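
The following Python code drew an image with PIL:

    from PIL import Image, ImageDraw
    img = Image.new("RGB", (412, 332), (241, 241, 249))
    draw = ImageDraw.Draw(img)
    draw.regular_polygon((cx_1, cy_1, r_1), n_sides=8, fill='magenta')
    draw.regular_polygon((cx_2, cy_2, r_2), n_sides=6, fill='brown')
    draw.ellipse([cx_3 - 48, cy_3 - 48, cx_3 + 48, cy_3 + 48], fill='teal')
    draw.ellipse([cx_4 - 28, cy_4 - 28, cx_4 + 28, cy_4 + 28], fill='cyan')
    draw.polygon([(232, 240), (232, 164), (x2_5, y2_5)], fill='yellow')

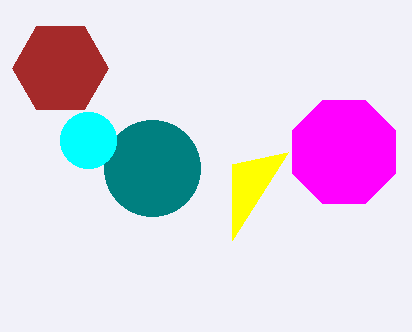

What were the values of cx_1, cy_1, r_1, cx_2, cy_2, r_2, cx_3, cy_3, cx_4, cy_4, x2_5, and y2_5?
cx_1 = 344, cy_1 = 152, r_1 = 56, cx_2 = 60, cy_2 = 68, r_2 = 48, cx_3 = 152, cy_3 = 168, cx_4 = 88, cy_4 = 140, x2_5 = 288, y2_5 = 152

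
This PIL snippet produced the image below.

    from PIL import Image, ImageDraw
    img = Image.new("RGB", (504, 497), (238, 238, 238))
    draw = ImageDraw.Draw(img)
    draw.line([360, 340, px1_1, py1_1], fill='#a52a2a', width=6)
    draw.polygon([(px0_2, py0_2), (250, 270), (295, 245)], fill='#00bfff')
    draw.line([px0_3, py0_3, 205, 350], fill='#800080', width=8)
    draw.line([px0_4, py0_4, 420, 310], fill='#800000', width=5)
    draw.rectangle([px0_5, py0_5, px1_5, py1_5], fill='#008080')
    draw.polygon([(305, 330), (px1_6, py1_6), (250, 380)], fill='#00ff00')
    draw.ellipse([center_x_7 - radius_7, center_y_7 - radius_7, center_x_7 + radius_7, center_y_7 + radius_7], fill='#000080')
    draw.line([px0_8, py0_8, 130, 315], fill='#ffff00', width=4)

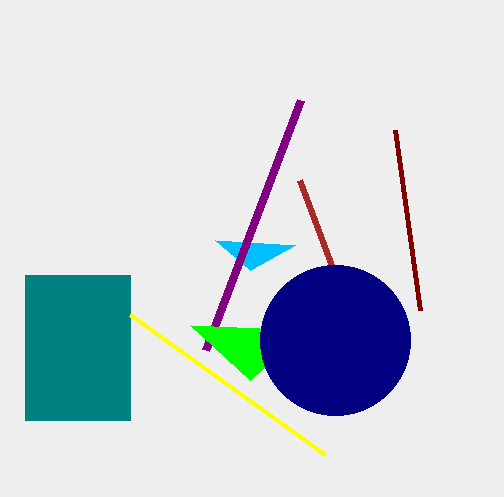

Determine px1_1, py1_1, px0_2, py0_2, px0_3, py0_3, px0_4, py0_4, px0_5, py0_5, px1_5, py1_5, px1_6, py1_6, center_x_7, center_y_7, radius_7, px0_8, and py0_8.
px1_1 = 300, py1_1 = 180, px0_2 = 215, py0_2 = 240, px0_3 = 300, py0_3 = 100, px0_4 = 395, py0_4 = 130, px0_5 = 25, py0_5 = 275, px1_5 = 130, py1_5 = 420, px1_6 = 190, py1_6 = 325, center_x_7 = 335, center_y_7 = 340, radius_7 = 75, px0_8 = 325, py0_8 = 455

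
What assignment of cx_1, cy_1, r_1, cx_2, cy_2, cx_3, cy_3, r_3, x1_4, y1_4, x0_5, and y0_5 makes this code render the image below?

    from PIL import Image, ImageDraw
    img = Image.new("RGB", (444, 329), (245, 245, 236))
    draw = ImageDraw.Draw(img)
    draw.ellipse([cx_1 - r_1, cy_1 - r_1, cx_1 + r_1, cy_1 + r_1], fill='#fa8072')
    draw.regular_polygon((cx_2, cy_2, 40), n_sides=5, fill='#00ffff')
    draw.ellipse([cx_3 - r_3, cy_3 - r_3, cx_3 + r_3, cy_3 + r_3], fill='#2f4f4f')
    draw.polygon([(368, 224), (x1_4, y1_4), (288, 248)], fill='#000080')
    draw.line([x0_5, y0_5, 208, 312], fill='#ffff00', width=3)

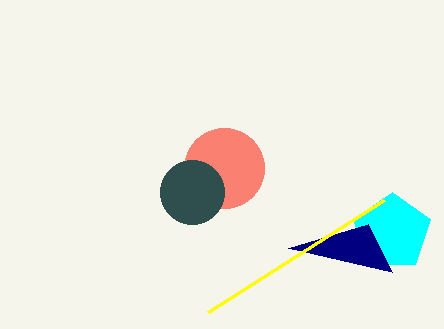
cx_1 = 224
cy_1 = 168
r_1 = 40
cx_2 = 392
cy_2 = 232
cx_3 = 192
cy_3 = 192
r_3 = 32
x1_4 = 392
y1_4 = 272
x0_5 = 384
y0_5 = 200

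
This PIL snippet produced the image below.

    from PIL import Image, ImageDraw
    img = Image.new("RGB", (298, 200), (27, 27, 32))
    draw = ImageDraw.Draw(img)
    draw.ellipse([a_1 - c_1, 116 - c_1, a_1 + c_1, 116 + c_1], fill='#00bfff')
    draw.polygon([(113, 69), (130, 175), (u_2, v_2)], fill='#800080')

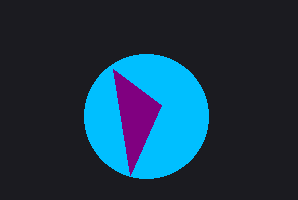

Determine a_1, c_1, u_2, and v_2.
a_1 = 146, c_1 = 62, u_2 = 161, v_2 = 105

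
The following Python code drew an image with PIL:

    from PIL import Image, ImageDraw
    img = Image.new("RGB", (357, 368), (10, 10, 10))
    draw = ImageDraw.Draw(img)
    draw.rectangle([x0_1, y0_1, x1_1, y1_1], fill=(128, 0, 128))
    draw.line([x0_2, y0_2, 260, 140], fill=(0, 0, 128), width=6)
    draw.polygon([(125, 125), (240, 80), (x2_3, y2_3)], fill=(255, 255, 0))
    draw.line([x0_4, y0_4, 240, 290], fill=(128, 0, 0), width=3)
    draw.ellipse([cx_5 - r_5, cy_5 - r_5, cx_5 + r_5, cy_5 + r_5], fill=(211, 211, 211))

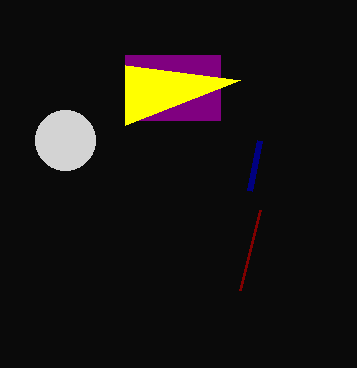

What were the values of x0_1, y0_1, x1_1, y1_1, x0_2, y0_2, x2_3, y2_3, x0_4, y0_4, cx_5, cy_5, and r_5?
x0_1 = 125, y0_1 = 55, x1_1 = 220, y1_1 = 120, x0_2 = 250, y0_2 = 190, x2_3 = 125, y2_3 = 65, x0_4 = 260, y0_4 = 210, cx_5 = 65, cy_5 = 140, r_5 = 30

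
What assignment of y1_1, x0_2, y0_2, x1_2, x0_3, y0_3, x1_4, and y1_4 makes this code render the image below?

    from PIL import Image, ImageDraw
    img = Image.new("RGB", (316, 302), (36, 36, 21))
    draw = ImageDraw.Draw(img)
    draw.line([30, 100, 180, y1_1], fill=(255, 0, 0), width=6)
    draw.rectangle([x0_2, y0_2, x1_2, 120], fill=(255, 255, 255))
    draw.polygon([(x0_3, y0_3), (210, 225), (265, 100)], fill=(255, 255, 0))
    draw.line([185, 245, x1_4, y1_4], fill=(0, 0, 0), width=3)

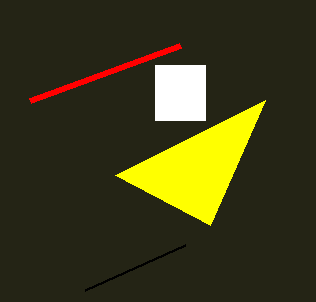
y1_1 = 45
x0_2 = 155
y0_2 = 65
x1_2 = 205
x0_3 = 115
y0_3 = 175
x1_4 = 85
y1_4 = 290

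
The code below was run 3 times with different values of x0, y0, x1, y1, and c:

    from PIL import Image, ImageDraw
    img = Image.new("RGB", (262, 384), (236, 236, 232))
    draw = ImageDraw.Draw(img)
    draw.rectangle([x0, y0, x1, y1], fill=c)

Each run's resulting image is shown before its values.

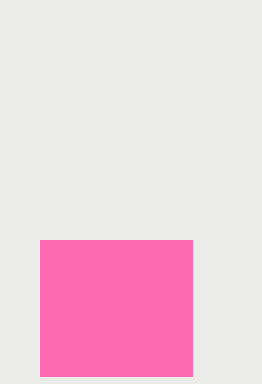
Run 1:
x0 = 40, y0 = 240, x1 = 192, y1 = 376, c = 'hotpink'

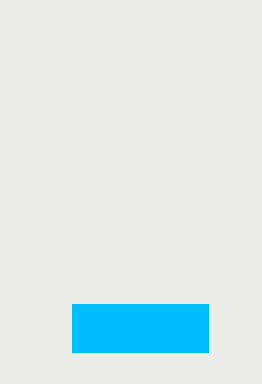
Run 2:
x0 = 72, y0 = 304, x1 = 208, y1 = 352, c = 'deepskyblue'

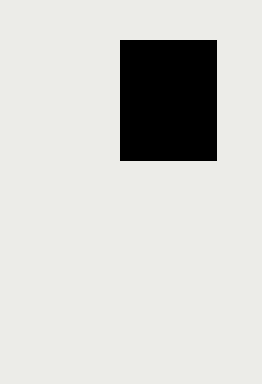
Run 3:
x0 = 120; y0 = 40; x1 = 216; y1 = 160; c = 'black'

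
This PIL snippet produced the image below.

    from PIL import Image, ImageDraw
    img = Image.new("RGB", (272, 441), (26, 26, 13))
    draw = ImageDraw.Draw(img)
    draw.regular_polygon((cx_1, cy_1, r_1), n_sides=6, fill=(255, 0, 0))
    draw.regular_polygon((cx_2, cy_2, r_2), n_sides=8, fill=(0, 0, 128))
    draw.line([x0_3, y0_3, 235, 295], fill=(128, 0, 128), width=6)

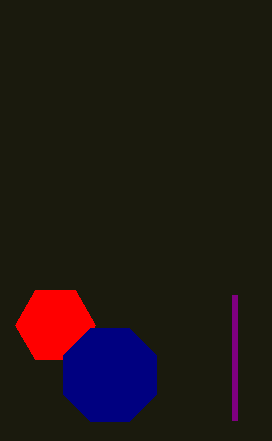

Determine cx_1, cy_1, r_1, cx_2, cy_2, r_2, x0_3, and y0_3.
cx_1 = 55, cy_1 = 325, r_1 = 40, cx_2 = 110, cy_2 = 375, r_2 = 50, x0_3 = 235, y0_3 = 420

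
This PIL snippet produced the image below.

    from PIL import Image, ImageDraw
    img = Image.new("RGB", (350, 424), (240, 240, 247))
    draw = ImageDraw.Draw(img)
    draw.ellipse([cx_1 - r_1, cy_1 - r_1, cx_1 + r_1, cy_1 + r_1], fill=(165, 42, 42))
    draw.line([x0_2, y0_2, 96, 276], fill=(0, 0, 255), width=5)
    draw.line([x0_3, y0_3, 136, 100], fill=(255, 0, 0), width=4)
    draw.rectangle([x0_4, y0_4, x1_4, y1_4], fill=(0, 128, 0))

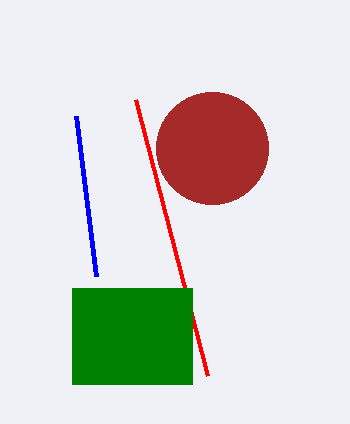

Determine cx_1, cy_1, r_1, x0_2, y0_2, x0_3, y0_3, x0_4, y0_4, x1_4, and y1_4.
cx_1 = 212; cy_1 = 148; r_1 = 56; x0_2 = 76; y0_2 = 116; x0_3 = 208; y0_3 = 376; x0_4 = 72; y0_4 = 288; x1_4 = 192; y1_4 = 384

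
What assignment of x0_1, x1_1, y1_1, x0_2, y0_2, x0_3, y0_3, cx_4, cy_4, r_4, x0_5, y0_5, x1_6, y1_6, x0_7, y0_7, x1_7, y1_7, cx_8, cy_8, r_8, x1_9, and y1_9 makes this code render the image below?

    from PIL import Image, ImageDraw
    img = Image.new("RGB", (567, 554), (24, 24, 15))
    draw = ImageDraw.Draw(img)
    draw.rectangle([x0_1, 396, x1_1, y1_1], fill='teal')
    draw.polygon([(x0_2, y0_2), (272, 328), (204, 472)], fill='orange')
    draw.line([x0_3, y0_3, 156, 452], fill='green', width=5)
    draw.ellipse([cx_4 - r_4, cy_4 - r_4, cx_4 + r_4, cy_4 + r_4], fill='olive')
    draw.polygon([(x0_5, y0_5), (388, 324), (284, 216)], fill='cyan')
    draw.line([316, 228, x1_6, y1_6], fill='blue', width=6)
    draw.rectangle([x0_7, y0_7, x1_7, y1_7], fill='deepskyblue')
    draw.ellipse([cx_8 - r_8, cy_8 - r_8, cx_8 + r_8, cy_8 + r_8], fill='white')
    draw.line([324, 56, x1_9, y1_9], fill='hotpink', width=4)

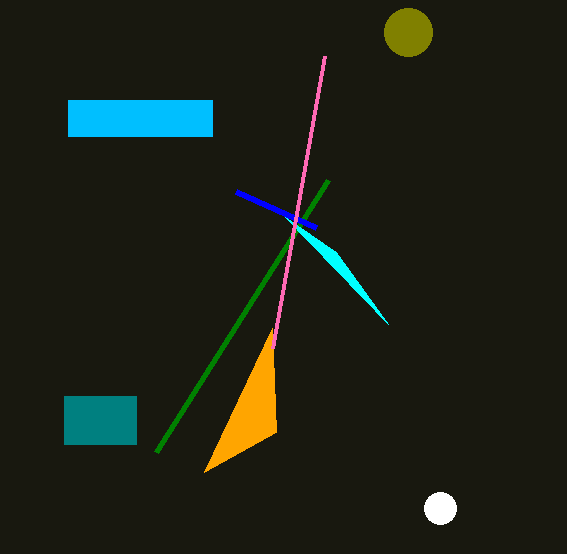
x0_1 = 64
x1_1 = 136
y1_1 = 444
x0_2 = 276
y0_2 = 432
x0_3 = 328
y0_3 = 180
cx_4 = 408
cy_4 = 32
r_4 = 24
x0_5 = 336
y0_5 = 252
x1_6 = 236
y1_6 = 192
x0_7 = 68
y0_7 = 100
x1_7 = 212
y1_7 = 136
cx_8 = 440
cy_8 = 508
r_8 = 16
x1_9 = 272
y1_9 = 348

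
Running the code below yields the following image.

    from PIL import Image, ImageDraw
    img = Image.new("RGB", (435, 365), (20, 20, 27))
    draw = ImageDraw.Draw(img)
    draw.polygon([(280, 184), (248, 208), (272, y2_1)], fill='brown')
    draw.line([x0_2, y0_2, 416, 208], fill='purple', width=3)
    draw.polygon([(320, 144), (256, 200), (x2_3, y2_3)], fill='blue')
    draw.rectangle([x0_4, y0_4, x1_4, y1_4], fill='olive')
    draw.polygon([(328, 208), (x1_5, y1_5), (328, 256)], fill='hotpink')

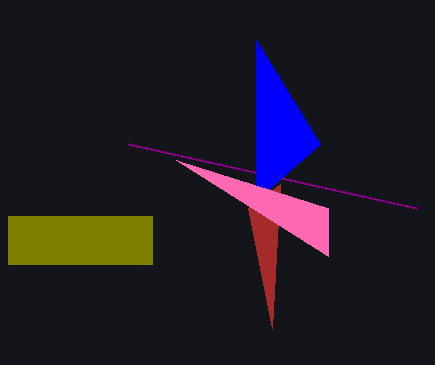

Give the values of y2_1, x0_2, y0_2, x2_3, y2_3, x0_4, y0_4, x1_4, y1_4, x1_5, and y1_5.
y2_1 = 328, x0_2 = 128, y0_2 = 144, x2_3 = 256, y2_3 = 40, x0_4 = 8, y0_4 = 216, x1_4 = 152, y1_4 = 264, x1_5 = 176, y1_5 = 160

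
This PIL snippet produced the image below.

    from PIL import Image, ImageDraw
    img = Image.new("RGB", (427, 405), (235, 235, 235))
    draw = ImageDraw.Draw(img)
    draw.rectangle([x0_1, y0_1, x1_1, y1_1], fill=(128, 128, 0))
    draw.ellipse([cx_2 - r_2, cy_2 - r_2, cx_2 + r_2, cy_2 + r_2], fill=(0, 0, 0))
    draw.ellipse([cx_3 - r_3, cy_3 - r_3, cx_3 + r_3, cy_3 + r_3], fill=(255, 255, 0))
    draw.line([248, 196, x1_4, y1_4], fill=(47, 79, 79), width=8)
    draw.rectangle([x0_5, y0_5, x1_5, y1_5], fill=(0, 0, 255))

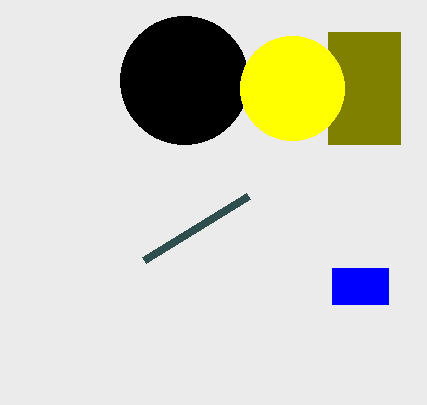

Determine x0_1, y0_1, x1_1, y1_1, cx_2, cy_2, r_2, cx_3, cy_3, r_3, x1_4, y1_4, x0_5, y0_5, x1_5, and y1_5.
x0_1 = 328
y0_1 = 32
x1_1 = 400
y1_1 = 144
cx_2 = 184
cy_2 = 80
r_2 = 64
cx_3 = 292
cy_3 = 88
r_3 = 52
x1_4 = 144
y1_4 = 260
x0_5 = 332
y0_5 = 268
x1_5 = 388
y1_5 = 304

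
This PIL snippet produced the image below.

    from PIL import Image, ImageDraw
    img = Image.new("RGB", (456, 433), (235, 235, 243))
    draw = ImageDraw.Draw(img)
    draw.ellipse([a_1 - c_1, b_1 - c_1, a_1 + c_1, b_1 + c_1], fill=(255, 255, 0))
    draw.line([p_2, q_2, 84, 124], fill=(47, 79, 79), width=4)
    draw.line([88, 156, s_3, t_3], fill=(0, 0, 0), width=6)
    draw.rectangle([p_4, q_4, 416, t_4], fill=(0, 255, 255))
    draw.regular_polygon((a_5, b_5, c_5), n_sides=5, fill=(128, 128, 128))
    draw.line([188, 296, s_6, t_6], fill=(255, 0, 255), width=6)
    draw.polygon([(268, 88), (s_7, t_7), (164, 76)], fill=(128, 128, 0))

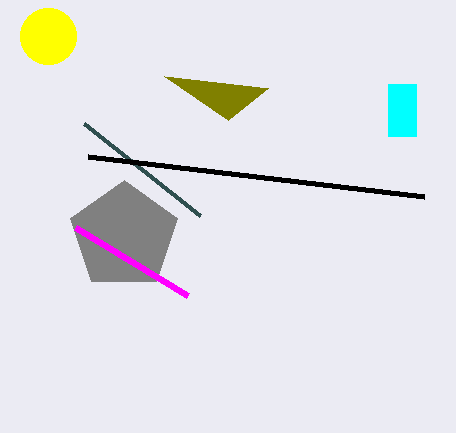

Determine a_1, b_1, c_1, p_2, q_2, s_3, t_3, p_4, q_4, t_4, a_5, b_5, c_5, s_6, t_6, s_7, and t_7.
a_1 = 48, b_1 = 36, c_1 = 28, p_2 = 200, q_2 = 216, s_3 = 424, t_3 = 196, p_4 = 388, q_4 = 84, t_4 = 136, a_5 = 124, b_5 = 236, c_5 = 56, s_6 = 76, t_6 = 228, s_7 = 228, t_7 = 120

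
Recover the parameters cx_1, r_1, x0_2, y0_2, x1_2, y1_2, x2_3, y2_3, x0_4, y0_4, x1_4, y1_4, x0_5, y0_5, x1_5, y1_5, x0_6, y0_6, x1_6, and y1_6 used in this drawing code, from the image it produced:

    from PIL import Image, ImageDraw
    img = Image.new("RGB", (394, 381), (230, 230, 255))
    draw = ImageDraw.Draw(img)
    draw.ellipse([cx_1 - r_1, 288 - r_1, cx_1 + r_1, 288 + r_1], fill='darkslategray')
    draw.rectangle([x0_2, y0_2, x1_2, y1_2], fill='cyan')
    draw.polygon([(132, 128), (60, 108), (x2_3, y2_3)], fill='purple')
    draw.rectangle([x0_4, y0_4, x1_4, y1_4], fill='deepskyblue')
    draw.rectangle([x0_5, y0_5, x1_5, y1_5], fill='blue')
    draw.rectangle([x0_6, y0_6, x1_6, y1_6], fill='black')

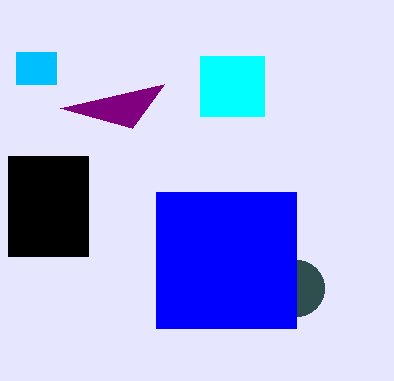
cx_1 = 296; r_1 = 28; x0_2 = 200; y0_2 = 56; x1_2 = 264; y1_2 = 116; x2_3 = 164; y2_3 = 84; x0_4 = 16; y0_4 = 52; x1_4 = 56; y1_4 = 84; x0_5 = 156; y0_5 = 192; x1_5 = 296; y1_5 = 328; x0_6 = 8; y0_6 = 156; x1_6 = 88; y1_6 = 256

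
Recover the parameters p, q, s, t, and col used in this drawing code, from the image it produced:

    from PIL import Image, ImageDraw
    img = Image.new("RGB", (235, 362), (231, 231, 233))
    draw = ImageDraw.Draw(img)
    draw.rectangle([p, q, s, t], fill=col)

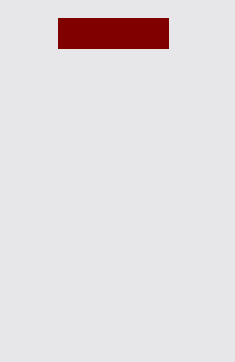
p = 58, q = 18, s = 168, t = 48, col = 'maroon'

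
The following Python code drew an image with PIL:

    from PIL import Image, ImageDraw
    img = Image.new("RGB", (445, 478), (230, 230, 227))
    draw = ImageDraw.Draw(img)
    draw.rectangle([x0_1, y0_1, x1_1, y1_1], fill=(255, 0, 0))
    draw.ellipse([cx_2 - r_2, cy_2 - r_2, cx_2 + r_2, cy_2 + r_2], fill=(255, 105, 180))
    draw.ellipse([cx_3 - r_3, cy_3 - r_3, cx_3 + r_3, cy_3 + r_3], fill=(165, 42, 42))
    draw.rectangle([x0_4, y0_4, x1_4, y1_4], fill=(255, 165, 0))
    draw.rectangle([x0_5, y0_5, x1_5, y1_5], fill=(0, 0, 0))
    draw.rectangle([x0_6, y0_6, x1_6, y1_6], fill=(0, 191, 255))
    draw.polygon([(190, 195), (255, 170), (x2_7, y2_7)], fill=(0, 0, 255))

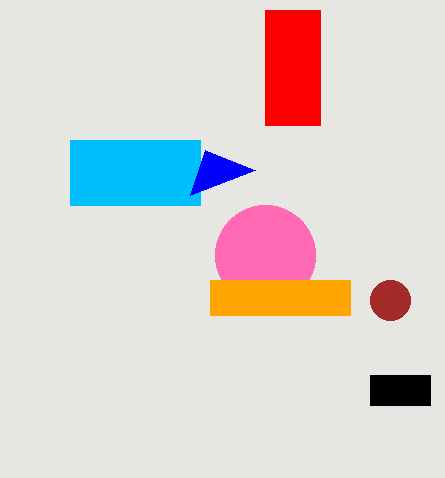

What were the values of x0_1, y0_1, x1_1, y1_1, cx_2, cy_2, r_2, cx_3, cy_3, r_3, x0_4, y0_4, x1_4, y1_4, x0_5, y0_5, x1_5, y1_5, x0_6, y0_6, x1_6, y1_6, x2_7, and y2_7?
x0_1 = 265
y0_1 = 10
x1_1 = 320
y1_1 = 125
cx_2 = 265
cy_2 = 255
r_2 = 50
cx_3 = 390
cy_3 = 300
r_3 = 20
x0_4 = 210
y0_4 = 280
x1_4 = 350
y1_4 = 315
x0_5 = 370
y0_5 = 375
x1_5 = 430
y1_5 = 405
x0_6 = 70
y0_6 = 140
x1_6 = 200
y1_6 = 205
x2_7 = 205
y2_7 = 150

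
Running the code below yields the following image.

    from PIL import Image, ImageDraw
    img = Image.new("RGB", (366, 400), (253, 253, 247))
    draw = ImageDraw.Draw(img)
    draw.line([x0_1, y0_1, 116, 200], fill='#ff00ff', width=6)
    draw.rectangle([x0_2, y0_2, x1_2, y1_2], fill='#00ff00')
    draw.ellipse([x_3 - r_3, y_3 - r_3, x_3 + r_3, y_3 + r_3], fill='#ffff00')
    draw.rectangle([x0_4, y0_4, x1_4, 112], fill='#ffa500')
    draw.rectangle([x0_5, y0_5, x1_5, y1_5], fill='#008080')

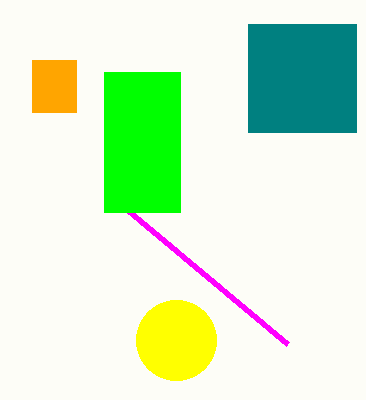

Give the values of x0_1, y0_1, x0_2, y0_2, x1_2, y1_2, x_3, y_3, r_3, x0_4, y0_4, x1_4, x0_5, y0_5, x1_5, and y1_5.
x0_1 = 288; y0_1 = 344; x0_2 = 104; y0_2 = 72; x1_2 = 180; y1_2 = 212; x_3 = 176; y_3 = 340; r_3 = 40; x0_4 = 32; y0_4 = 60; x1_4 = 76; x0_5 = 248; y0_5 = 24; x1_5 = 356; y1_5 = 132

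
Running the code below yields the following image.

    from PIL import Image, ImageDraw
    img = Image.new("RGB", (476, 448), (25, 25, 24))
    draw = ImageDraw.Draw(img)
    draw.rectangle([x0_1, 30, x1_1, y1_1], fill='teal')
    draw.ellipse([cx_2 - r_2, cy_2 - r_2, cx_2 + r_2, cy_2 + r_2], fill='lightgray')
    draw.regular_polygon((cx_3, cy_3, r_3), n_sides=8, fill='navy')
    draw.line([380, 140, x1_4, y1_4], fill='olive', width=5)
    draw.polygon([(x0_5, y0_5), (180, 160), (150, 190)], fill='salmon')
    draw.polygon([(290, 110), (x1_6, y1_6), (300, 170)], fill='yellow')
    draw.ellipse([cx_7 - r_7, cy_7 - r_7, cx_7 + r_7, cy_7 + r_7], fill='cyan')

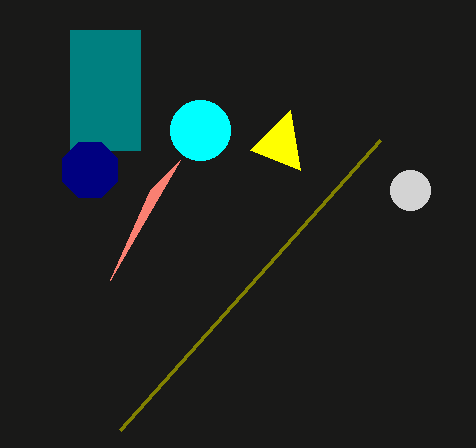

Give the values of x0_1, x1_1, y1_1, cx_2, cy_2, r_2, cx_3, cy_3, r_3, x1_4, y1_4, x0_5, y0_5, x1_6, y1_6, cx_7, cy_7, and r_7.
x0_1 = 70; x1_1 = 140; y1_1 = 150; cx_2 = 410; cy_2 = 190; r_2 = 20; cx_3 = 90; cy_3 = 170; r_3 = 30; x1_4 = 120; y1_4 = 430; x0_5 = 110; y0_5 = 280; x1_6 = 250; y1_6 = 150; cx_7 = 200; cy_7 = 130; r_7 = 30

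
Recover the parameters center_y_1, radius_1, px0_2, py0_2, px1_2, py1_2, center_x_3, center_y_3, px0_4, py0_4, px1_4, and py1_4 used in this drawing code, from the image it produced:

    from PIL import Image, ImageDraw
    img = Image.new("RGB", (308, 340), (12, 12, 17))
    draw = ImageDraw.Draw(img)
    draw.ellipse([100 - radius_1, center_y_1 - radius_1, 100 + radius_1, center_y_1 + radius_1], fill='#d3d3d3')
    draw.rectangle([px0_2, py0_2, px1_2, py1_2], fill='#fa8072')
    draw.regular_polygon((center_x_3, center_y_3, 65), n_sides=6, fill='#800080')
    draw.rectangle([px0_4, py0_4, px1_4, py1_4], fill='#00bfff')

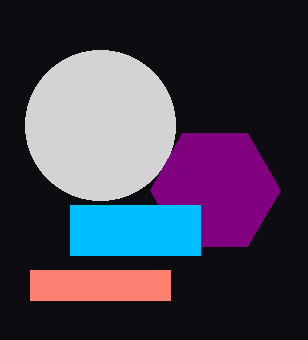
center_y_1 = 125, radius_1 = 75, px0_2 = 30, py0_2 = 270, px1_2 = 170, py1_2 = 300, center_x_3 = 215, center_y_3 = 190, px0_4 = 70, py0_4 = 205, px1_4 = 200, py1_4 = 255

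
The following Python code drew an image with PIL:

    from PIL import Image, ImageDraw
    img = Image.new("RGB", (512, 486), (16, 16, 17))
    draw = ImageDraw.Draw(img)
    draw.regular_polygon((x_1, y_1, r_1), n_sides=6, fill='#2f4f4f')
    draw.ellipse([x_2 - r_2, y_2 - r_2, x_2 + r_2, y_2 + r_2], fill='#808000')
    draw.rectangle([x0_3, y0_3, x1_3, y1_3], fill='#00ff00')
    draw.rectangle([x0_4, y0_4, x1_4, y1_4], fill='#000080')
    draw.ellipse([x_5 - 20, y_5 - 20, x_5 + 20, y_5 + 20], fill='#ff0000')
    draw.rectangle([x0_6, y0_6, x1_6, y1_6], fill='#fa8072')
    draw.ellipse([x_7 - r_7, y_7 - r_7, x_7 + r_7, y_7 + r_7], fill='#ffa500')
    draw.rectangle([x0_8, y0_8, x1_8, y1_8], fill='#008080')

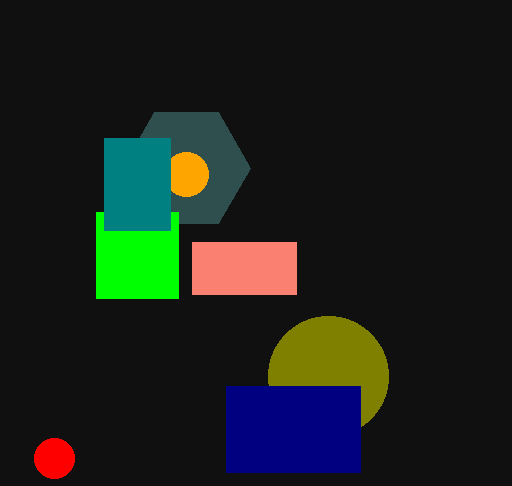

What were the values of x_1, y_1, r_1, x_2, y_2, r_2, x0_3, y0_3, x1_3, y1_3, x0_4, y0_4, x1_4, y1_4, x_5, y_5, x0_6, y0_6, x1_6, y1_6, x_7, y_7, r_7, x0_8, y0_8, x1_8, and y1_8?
x_1 = 186, y_1 = 168, r_1 = 64, x_2 = 328, y_2 = 376, r_2 = 60, x0_3 = 96, y0_3 = 212, x1_3 = 178, y1_3 = 298, x0_4 = 226, y0_4 = 386, x1_4 = 360, y1_4 = 472, x_5 = 54, y_5 = 458, x0_6 = 192, y0_6 = 242, x1_6 = 296, y1_6 = 294, x_7 = 186, y_7 = 174, r_7 = 22, x0_8 = 104, y0_8 = 138, x1_8 = 170, y1_8 = 230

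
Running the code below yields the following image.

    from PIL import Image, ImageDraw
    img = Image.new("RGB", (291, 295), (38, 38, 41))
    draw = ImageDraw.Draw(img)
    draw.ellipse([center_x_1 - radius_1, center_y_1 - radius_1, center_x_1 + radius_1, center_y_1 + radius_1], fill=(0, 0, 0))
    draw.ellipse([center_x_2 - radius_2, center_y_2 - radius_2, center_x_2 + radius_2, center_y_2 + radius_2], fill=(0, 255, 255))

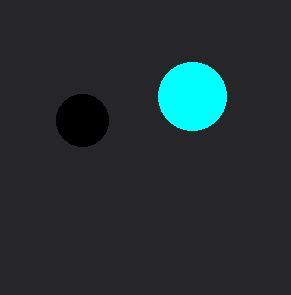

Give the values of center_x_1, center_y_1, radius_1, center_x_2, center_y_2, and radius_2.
center_x_1 = 82
center_y_1 = 120
radius_1 = 26
center_x_2 = 192
center_y_2 = 96
radius_2 = 34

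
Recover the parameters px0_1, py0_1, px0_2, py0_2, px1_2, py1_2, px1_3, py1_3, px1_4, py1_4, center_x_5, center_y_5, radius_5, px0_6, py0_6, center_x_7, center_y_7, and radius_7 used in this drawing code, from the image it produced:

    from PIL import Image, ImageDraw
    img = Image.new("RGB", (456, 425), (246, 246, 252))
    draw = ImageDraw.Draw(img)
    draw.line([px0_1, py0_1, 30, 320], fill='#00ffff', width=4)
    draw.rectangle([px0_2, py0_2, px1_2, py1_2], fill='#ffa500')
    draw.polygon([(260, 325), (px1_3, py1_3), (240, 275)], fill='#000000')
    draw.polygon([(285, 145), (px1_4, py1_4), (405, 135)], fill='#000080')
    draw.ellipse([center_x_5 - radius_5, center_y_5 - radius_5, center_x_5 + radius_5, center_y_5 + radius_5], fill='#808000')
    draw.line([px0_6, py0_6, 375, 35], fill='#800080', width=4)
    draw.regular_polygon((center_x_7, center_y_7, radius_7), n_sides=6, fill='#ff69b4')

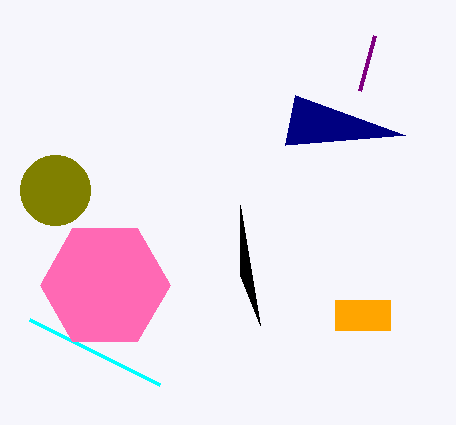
px0_1 = 160
py0_1 = 385
px0_2 = 335
py0_2 = 300
px1_2 = 390
py1_2 = 330
px1_3 = 240
py1_3 = 205
px1_4 = 295
py1_4 = 95
center_x_5 = 55
center_y_5 = 190
radius_5 = 35
px0_6 = 360
py0_6 = 90
center_x_7 = 105
center_y_7 = 285
radius_7 = 65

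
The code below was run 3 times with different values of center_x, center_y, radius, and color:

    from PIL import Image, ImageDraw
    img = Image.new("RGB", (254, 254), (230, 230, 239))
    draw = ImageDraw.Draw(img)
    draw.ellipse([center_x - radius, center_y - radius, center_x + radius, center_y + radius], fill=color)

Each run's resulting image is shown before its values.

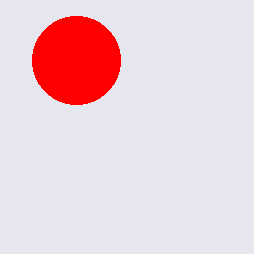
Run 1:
center_x = 76
center_y = 60
radius = 44
color = 'red'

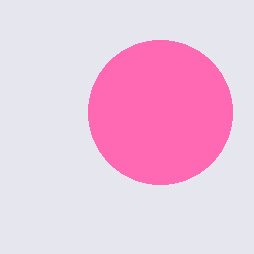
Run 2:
center_x = 160; center_y = 112; radius = 72; color = 'hotpink'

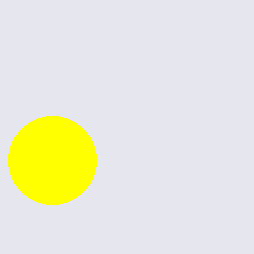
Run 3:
center_x = 52
center_y = 160
radius = 44
color = 'yellow'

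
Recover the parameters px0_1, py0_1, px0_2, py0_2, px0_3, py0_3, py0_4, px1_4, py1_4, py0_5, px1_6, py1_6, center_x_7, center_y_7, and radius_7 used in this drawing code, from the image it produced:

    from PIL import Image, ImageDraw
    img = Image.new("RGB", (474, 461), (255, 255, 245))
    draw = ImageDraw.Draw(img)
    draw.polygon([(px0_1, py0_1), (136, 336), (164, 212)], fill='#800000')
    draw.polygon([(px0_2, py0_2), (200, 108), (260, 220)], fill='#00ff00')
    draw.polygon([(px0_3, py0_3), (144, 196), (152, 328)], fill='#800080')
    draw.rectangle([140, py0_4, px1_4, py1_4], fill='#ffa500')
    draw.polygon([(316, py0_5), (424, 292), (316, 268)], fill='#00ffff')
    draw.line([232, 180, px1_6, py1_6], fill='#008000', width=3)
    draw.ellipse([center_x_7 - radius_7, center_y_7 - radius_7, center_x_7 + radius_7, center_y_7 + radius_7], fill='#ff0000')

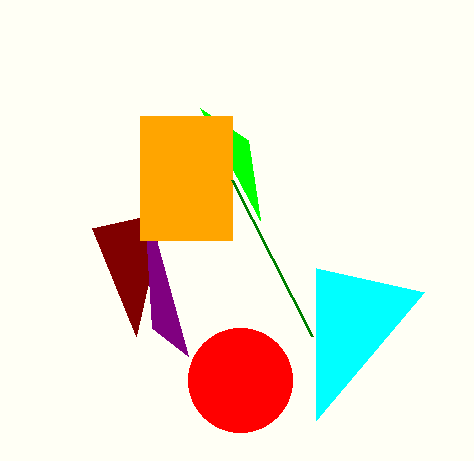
px0_1 = 92, py0_1 = 228, px0_2 = 248, py0_2 = 140, px0_3 = 188, py0_3 = 356, py0_4 = 116, px1_4 = 232, py1_4 = 240, py0_5 = 420, px1_6 = 312, py1_6 = 336, center_x_7 = 240, center_y_7 = 380, radius_7 = 52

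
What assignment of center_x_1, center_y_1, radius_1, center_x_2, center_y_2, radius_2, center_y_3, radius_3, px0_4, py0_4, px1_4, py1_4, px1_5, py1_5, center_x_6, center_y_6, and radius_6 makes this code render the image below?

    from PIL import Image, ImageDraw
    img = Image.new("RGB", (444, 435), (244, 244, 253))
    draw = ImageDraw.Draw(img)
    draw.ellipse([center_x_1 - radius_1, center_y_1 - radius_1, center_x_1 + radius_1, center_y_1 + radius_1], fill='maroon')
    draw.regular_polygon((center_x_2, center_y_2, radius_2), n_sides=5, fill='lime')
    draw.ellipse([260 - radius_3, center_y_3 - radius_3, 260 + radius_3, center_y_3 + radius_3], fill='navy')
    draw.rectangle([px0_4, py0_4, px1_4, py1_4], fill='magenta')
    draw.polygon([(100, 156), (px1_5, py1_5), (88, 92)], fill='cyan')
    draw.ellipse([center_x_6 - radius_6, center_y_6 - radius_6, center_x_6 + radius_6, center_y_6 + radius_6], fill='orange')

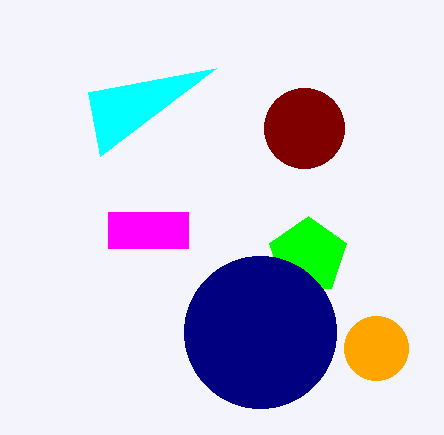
center_x_1 = 304, center_y_1 = 128, radius_1 = 40, center_x_2 = 308, center_y_2 = 256, radius_2 = 40, center_y_3 = 332, radius_3 = 76, px0_4 = 108, py0_4 = 212, px1_4 = 188, py1_4 = 248, px1_5 = 216, py1_5 = 68, center_x_6 = 376, center_y_6 = 348, radius_6 = 32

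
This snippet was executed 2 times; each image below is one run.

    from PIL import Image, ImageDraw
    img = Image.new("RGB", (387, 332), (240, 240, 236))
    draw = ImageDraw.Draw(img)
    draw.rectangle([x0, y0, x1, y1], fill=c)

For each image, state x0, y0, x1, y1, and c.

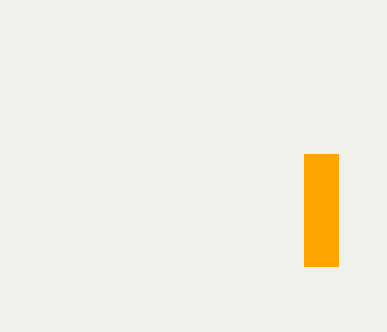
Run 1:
x0 = 304
y0 = 154
x1 = 338
y1 = 266
c = 'orange'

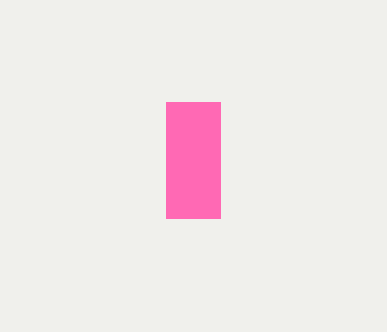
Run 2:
x0 = 166
y0 = 102
x1 = 220
y1 = 218
c = 'hotpink'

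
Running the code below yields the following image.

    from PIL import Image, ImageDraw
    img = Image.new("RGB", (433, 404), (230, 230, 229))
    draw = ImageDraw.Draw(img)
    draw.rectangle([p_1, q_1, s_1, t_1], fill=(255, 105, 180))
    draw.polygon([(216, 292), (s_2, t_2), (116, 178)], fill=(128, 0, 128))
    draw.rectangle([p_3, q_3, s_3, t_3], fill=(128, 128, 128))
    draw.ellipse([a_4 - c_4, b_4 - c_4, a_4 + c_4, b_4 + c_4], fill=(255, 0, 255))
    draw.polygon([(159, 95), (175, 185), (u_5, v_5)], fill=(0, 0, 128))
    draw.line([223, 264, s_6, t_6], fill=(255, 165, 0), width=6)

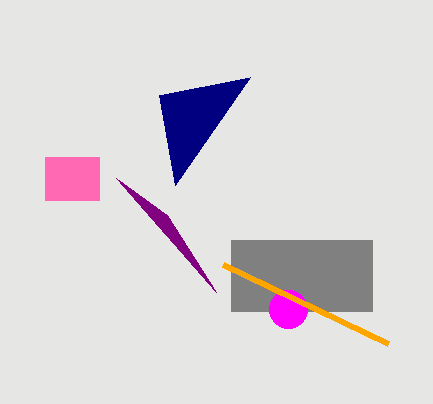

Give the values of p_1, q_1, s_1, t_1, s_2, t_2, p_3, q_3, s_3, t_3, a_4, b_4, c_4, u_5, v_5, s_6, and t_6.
p_1 = 45
q_1 = 157
s_1 = 99
t_1 = 200
s_2 = 167
t_2 = 215
p_3 = 231
q_3 = 240
s_3 = 372
t_3 = 311
a_4 = 288
b_4 = 309
c_4 = 19
u_5 = 250
v_5 = 77
s_6 = 388
t_6 = 343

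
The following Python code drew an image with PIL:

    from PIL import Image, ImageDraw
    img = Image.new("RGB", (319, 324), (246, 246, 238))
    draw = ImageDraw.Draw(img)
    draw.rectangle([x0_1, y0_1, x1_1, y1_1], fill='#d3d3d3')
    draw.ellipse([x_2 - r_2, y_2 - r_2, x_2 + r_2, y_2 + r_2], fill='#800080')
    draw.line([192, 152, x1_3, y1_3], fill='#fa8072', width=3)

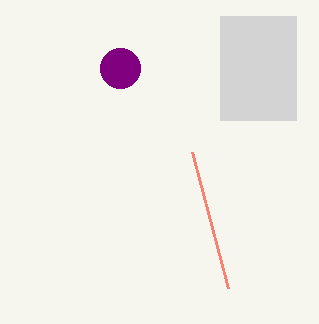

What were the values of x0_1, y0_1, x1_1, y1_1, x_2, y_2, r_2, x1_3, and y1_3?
x0_1 = 220; y0_1 = 16; x1_1 = 296; y1_1 = 120; x_2 = 120; y_2 = 68; r_2 = 20; x1_3 = 228; y1_3 = 288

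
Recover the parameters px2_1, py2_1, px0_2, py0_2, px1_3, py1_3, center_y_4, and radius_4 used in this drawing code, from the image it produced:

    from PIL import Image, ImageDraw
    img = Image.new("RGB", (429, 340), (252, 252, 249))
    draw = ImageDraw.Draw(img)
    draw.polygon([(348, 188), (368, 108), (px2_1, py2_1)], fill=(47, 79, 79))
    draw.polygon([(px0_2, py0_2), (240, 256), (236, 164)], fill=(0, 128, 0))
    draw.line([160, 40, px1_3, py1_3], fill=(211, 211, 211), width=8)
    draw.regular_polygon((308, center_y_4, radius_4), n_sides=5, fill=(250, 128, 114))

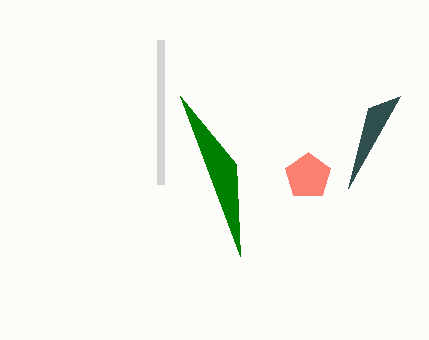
px2_1 = 400, py2_1 = 96, px0_2 = 180, py0_2 = 96, px1_3 = 160, py1_3 = 184, center_y_4 = 176, radius_4 = 24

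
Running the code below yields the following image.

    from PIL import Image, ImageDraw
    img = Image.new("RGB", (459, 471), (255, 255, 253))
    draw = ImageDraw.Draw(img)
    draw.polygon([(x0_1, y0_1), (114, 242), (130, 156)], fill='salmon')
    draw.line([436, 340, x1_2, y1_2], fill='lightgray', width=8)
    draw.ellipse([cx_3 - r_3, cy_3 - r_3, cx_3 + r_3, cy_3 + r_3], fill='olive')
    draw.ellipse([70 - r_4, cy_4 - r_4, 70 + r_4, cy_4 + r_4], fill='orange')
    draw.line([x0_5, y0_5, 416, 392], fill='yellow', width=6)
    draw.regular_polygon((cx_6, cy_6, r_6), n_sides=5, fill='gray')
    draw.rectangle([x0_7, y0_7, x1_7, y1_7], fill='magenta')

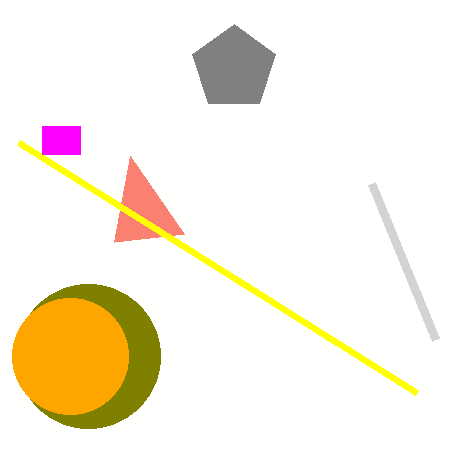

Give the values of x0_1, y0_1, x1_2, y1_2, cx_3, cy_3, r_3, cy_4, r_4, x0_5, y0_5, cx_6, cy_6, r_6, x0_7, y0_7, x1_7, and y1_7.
x0_1 = 184
y0_1 = 234
x1_2 = 372
y1_2 = 184
cx_3 = 88
cy_3 = 356
r_3 = 72
cy_4 = 356
r_4 = 58
x0_5 = 18
y0_5 = 142
cx_6 = 234
cy_6 = 68
r_6 = 44
x0_7 = 42
y0_7 = 126
x1_7 = 80
y1_7 = 154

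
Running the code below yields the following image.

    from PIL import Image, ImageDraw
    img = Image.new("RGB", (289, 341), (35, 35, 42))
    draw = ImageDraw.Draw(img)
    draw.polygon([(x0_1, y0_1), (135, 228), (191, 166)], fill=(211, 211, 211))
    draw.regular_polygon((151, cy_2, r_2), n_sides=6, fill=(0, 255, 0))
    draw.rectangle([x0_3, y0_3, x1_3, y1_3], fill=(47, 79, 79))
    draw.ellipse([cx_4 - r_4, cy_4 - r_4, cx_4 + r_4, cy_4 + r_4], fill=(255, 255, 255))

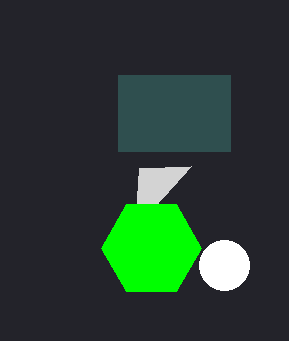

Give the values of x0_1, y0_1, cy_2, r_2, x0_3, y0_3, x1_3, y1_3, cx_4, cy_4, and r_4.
x0_1 = 139
y0_1 = 168
cy_2 = 248
r_2 = 50
x0_3 = 118
y0_3 = 75
x1_3 = 230
y1_3 = 151
cx_4 = 224
cy_4 = 265
r_4 = 25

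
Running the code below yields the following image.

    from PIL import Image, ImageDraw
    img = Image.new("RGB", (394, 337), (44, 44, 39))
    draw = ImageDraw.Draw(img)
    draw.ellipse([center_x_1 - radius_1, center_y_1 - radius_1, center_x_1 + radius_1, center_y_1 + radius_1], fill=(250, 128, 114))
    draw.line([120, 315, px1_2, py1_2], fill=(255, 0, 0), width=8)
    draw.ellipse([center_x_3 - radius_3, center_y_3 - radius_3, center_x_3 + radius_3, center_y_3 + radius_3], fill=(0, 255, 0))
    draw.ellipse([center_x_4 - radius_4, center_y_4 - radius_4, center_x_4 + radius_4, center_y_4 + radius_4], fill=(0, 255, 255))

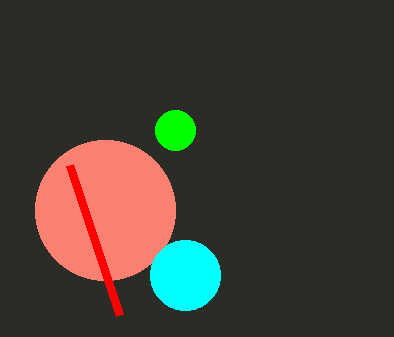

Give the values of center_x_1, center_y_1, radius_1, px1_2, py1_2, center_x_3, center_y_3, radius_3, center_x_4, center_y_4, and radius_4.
center_x_1 = 105, center_y_1 = 210, radius_1 = 70, px1_2 = 70, py1_2 = 165, center_x_3 = 175, center_y_3 = 130, radius_3 = 20, center_x_4 = 185, center_y_4 = 275, radius_4 = 35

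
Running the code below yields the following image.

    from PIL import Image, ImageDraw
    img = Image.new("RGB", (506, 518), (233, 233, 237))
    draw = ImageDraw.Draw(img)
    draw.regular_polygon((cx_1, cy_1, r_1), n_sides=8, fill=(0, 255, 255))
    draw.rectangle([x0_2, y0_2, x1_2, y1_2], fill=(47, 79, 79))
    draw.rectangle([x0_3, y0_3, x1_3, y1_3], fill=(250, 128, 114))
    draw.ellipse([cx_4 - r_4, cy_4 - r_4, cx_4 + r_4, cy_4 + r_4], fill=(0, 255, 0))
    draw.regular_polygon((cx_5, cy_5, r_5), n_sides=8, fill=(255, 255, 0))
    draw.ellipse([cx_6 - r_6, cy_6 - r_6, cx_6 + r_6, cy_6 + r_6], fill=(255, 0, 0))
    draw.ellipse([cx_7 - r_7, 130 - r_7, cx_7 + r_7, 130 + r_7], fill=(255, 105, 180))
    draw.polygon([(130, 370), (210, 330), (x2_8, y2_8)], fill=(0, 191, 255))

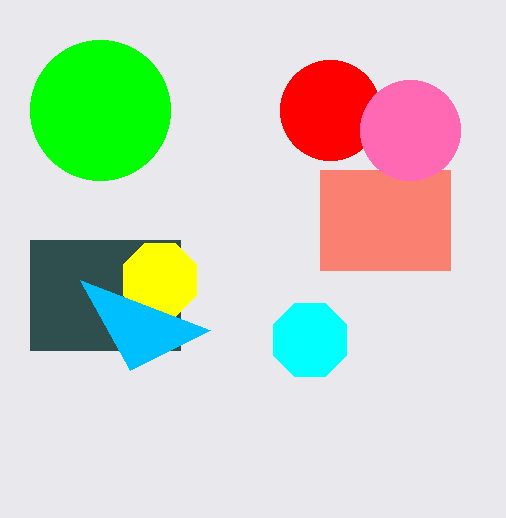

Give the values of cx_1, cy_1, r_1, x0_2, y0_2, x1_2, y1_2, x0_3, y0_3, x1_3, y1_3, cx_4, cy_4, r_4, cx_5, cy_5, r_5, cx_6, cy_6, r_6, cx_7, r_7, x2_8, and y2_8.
cx_1 = 310
cy_1 = 340
r_1 = 40
x0_2 = 30
y0_2 = 240
x1_2 = 180
y1_2 = 350
x0_3 = 320
y0_3 = 170
x1_3 = 450
y1_3 = 270
cx_4 = 100
cy_4 = 110
r_4 = 70
cx_5 = 160
cy_5 = 280
r_5 = 40
cx_6 = 330
cy_6 = 110
r_6 = 50
cx_7 = 410
r_7 = 50
x2_8 = 80
y2_8 = 280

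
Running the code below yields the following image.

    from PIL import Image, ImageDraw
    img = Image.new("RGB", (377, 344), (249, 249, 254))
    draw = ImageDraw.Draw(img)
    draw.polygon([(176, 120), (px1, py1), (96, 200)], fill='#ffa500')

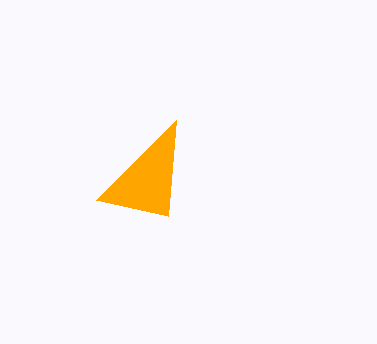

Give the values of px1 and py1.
px1 = 168
py1 = 216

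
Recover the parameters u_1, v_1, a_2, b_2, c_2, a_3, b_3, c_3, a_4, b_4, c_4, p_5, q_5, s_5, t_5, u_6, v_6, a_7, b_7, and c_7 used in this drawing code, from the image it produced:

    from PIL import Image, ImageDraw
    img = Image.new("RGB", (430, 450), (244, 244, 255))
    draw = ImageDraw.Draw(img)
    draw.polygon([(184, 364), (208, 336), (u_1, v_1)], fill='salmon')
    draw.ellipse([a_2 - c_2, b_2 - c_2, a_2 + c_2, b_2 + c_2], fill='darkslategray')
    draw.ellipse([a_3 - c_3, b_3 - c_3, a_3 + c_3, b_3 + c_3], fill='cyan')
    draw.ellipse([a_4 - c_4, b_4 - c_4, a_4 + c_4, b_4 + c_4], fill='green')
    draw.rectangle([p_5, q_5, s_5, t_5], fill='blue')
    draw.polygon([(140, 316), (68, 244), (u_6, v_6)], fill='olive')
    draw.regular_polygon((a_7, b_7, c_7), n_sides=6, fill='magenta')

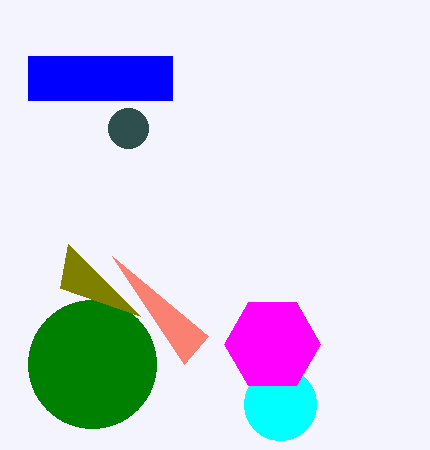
u_1 = 112
v_1 = 256
a_2 = 128
b_2 = 128
c_2 = 20
a_3 = 280
b_3 = 404
c_3 = 36
a_4 = 92
b_4 = 364
c_4 = 64
p_5 = 28
q_5 = 56
s_5 = 172
t_5 = 100
u_6 = 60
v_6 = 288
a_7 = 272
b_7 = 344
c_7 = 48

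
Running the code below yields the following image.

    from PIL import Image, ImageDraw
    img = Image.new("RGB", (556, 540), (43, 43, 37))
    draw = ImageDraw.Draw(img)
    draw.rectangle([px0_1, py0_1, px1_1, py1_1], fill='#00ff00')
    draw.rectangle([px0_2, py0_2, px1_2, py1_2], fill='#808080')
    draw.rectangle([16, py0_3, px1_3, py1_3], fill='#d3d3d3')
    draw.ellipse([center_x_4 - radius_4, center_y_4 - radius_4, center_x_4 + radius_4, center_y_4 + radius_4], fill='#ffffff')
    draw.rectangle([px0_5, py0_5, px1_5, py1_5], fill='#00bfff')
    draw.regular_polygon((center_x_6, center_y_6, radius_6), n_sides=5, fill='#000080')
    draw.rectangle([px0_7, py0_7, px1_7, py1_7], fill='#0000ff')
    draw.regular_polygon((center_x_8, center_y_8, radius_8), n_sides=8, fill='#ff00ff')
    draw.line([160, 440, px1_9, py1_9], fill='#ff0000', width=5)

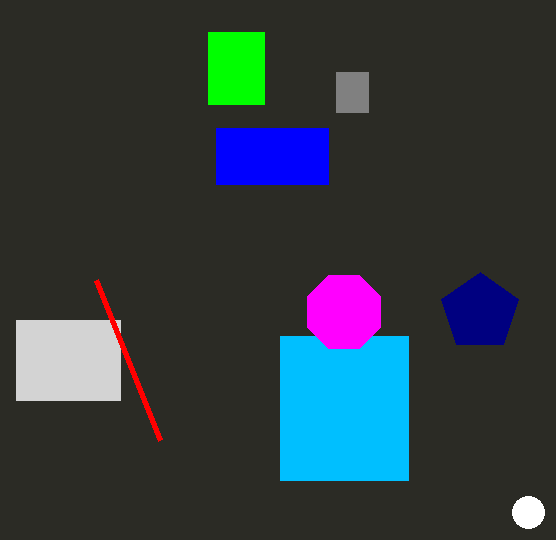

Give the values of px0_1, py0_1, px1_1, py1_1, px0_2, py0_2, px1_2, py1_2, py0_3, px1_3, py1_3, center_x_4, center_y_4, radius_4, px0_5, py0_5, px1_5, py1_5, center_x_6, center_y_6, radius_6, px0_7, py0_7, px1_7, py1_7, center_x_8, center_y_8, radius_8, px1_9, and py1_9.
px0_1 = 208, py0_1 = 32, px1_1 = 264, py1_1 = 104, px0_2 = 336, py0_2 = 72, px1_2 = 368, py1_2 = 112, py0_3 = 320, px1_3 = 120, py1_3 = 400, center_x_4 = 528, center_y_4 = 512, radius_4 = 16, px0_5 = 280, py0_5 = 336, px1_5 = 408, py1_5 = 480, center_x_6 = 480, center_y_6 = 312, radius_6 = 40, px0_7 = 216, py0_7 = 128, px1_7 = 328, py1_7 = 184, center_x_8 = 344, center_y_8 = 312, radius_8 = 40, px1_9 = 96, py1_9 = 280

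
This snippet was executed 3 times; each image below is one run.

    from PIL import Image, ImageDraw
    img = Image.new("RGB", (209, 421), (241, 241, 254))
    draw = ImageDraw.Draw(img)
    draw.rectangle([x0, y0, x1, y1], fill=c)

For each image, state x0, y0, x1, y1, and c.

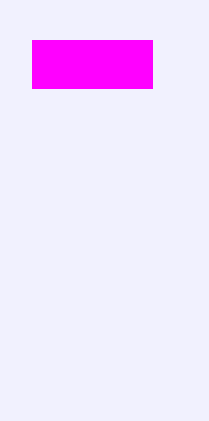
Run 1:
x0 = 32
y0 = 40
x1 = 152
y1 = 88
c = 'magenta'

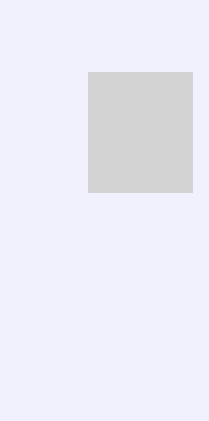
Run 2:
x0 = 88
y0 = 72
x1 = 192
y1 = 192
c = 'lightgray'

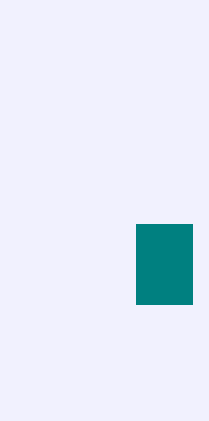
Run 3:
x0 = 136
y0 = 224
x1 = 192
y1 = 304
c = 'teal'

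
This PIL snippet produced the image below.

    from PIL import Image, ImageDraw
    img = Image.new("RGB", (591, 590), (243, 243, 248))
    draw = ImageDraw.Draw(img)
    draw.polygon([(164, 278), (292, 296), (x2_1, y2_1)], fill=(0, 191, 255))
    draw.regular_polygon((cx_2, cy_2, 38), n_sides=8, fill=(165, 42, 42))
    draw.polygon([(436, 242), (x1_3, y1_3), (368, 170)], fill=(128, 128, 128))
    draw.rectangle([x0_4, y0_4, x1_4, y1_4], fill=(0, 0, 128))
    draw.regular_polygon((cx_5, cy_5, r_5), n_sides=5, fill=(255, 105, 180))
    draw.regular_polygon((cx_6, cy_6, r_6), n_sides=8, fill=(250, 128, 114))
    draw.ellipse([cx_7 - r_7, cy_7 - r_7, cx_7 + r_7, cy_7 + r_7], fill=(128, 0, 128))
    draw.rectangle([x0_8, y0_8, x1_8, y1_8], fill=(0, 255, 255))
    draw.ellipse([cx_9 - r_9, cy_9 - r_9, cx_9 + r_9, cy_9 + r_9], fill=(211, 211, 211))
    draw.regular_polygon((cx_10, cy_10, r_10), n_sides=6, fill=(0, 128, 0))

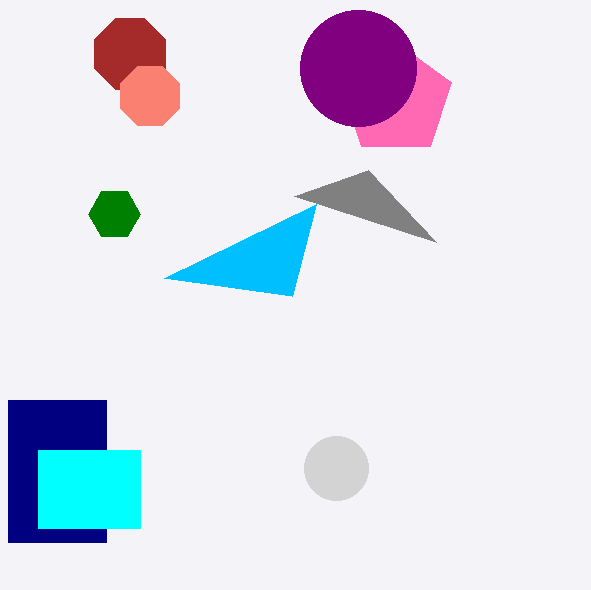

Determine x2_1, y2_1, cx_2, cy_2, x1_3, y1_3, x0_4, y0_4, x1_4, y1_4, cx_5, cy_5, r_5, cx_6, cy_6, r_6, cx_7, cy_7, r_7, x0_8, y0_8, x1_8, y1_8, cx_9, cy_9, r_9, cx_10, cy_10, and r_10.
x2_1 = 316; y2_1 = 204; cx_2 = 130; cy_2 = 54; x1_3 = 294; y1_3 = 196; x0_4 = 8; y0_4 = 400; x1_4 = 106; y1_4 = 542; cx_5 = 396; cy_5 = 100; r_5 = 58; cx_6 = 150; cy_6 = 96; r_6 = 32; cx_7 = 358; cy_7 = 68; r_7 = 58; x0_8 = 38; y0_8 = 450; x1_8 = 140; y1_8 = 528; cx_9 = 336; cy_9 = 468; r_9 = 32; cx_10 = 114; cy_10 = 214; r_10 = 26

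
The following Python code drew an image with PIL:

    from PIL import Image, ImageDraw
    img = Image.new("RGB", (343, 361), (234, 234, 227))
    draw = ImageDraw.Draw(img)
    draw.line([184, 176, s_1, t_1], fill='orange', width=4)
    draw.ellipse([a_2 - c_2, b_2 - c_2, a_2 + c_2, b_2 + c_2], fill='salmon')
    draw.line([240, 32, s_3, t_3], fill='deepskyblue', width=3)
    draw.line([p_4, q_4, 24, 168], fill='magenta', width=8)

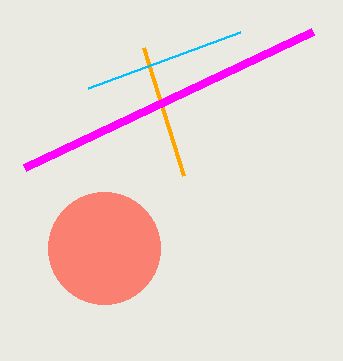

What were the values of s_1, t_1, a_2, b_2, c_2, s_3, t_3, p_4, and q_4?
s_1 = 144, t_1 = 48, a_2 = 104, b_2 = 248, c_2 = 56, s_3 = 88, t_3 = 88, p_4 = 312, q_4 = 32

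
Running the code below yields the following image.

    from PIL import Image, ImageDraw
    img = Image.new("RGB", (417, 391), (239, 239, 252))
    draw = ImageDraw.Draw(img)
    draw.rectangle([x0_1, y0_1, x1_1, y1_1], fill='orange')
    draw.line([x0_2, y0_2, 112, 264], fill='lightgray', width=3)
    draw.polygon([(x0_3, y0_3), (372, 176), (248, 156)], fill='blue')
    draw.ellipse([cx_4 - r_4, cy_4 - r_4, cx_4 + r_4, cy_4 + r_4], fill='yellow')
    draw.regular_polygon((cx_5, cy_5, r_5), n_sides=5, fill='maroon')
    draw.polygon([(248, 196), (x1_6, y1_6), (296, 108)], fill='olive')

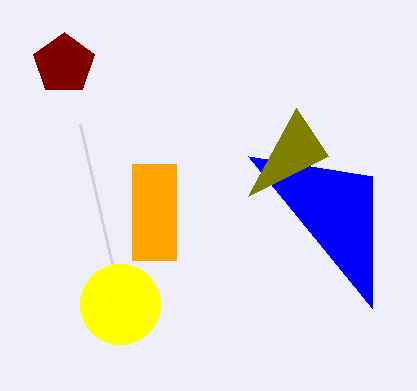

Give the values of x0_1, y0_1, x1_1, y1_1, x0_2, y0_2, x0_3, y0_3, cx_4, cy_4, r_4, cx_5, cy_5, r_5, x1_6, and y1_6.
x0_1 = 132
y0_1 = 164
x1_1 = 176
y1_1 = 260
x0_2 = 80
y0_2 = 124
x0_3 = 372
y0_3 = 308
cx_4 = 120
cy_4 = 304
r_4 = 40
cx_5 = 64
cy_5 = 64
r_5 = 32
x1_6 = 328
y1_6 = 156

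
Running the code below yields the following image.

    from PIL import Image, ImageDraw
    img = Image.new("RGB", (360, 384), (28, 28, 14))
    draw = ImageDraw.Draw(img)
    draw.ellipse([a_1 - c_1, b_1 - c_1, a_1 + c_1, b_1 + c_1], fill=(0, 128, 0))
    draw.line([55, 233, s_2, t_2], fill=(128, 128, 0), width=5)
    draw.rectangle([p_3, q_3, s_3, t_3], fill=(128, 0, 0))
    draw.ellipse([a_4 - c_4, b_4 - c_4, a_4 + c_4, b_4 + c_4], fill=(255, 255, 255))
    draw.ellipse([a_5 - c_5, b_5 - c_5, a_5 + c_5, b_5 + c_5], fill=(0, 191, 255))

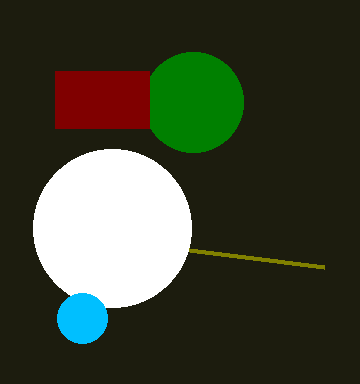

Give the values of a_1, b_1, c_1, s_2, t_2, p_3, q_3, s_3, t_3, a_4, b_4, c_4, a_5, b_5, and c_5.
a_1 = 193, b_1 = 102, c_1 = 50, s_2 = 324, t_2 = 267, p_3 = 55, q_3 = 71, s_3 = 149, t_3 = 128, a_4 = 112, b_4 = 228, c_4 = 79, a_5 = 82, b_5 = 318, c_5 = 25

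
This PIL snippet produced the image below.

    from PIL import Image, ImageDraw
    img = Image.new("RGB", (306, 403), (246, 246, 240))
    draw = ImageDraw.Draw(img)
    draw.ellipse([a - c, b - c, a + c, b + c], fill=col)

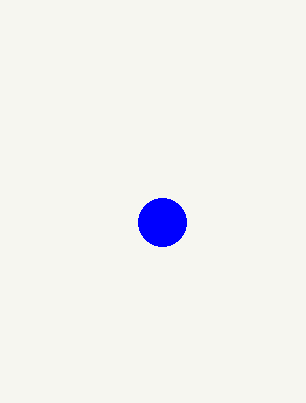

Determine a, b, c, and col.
a = 162, b = 222, c = 24, col = 'blue'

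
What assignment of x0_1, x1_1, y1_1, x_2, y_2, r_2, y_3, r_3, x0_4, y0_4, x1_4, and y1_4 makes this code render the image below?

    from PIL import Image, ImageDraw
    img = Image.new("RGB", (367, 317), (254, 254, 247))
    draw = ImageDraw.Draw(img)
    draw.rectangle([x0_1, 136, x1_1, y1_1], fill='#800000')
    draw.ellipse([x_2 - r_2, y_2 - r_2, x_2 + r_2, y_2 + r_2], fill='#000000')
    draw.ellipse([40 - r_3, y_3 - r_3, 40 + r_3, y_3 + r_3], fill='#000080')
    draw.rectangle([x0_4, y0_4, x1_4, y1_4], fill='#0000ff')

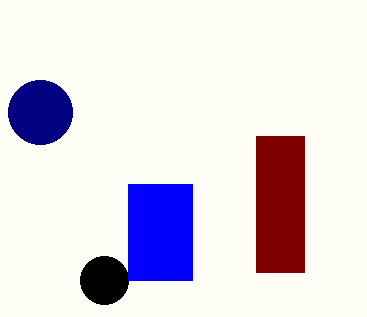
x0_1 = 256; x1_1 = 304; y1_1 = 272; x_2 = 104; y_2 = 280; r_2 = 24; y_3 = 112; r_3 = 32; x0_4 = 128; y0_4 = 184; x1_4 = 192; y1_4 = 280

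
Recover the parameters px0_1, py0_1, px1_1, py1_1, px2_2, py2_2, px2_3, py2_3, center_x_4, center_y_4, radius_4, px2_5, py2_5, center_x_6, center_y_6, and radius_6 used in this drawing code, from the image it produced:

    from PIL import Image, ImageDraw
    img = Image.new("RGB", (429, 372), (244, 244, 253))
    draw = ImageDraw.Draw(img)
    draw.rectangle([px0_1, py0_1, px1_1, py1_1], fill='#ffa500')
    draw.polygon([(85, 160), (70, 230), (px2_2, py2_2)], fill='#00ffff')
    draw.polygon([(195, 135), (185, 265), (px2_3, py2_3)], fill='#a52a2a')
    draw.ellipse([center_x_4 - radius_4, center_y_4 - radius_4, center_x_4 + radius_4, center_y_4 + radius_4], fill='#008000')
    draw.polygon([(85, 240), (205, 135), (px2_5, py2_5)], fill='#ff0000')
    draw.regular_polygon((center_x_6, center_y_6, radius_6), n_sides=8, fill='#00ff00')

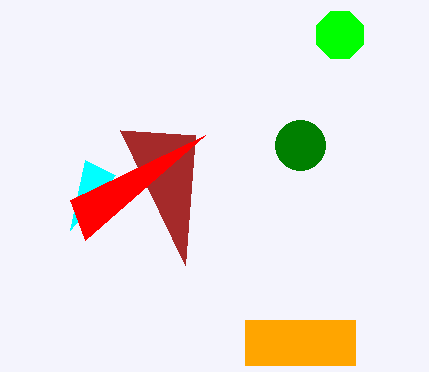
px0_1 = 245
py0_1 = 320
px1_1 = 355
py1_1 = 365
px2_2 = 115
py2_2 = 175
px2_3 = 120
py2_3 = 130
center_x_4 = 300
center_y_4 = 145
radius_4 = 25
px2_5 = 70
py2_5 = 200
center_x_6 = 340
center_y_6 = 35
radius_6 = 25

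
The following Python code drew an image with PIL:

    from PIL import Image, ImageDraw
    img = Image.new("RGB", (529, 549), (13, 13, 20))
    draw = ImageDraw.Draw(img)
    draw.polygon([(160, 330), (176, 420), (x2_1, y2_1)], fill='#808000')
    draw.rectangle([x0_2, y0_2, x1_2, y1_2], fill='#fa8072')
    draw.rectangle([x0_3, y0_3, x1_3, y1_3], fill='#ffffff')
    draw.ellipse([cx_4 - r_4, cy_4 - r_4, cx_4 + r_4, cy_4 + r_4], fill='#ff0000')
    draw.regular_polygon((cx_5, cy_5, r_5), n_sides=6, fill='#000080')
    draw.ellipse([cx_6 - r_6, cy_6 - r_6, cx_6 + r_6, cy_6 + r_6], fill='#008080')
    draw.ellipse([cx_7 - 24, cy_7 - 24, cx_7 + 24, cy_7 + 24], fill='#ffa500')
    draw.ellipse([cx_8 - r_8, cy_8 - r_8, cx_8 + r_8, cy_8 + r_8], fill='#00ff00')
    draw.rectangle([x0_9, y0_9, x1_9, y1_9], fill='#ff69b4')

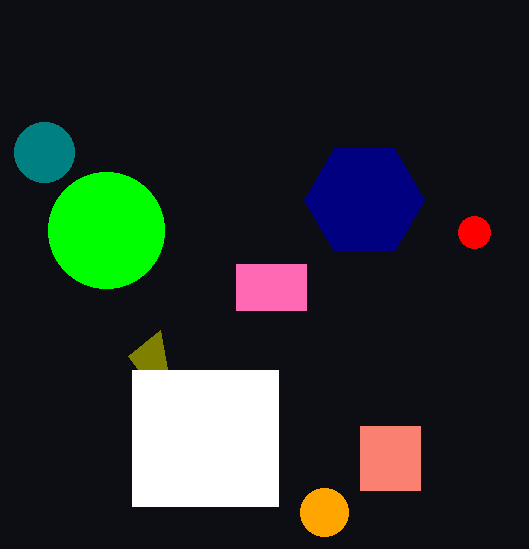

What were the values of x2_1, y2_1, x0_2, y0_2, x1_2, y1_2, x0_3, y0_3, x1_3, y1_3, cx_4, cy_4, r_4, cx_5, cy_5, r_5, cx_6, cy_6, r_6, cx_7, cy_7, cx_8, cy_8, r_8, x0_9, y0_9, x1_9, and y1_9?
x2_1 = 128
y2_1 = 356
x0_2 = 360
y0_2 = 426
x1_2 = 420
y1_2 = 490
x0_3 = 132
y0_3 = 370
x1_3 = 278
y1_3 = 506
cx_4 = 474
cy_4 = 232
r_4 = 16
cx_5 = 364
cy_5 = 200
r_5 = 60
cx_6 = 44
cy_6 = 152
r_6 = 30
cx_7 = 324
cy_7 = 512
cx_8 = 106
cy_8 = 230
r_8 = 58
x0_9 = 236
y0_9 = 264
x1_9 = 306
y1_9 = 310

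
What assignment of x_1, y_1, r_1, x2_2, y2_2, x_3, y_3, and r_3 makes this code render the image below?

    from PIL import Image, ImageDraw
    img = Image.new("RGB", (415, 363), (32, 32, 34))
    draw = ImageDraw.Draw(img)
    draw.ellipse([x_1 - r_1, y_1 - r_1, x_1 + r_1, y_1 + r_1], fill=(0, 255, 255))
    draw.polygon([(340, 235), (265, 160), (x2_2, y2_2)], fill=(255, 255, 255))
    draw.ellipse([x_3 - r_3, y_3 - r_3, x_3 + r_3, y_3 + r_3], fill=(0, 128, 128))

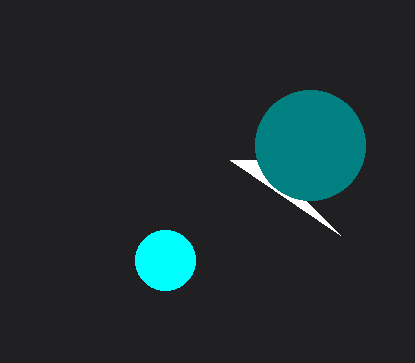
x_1 = 165
y_1 = 260
r_1 = 30
x2_2 = 230
y2_2 = 160
x_3 = 310
y_3 = 145
r_3 = 55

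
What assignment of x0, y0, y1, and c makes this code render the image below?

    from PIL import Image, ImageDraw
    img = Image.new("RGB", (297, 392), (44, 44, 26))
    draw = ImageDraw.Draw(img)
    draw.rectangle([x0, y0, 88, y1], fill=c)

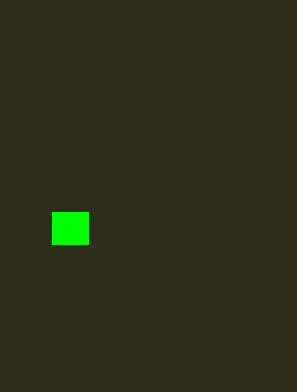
x0 = 52; y0 = 212; y1 = 244; c = 'lime'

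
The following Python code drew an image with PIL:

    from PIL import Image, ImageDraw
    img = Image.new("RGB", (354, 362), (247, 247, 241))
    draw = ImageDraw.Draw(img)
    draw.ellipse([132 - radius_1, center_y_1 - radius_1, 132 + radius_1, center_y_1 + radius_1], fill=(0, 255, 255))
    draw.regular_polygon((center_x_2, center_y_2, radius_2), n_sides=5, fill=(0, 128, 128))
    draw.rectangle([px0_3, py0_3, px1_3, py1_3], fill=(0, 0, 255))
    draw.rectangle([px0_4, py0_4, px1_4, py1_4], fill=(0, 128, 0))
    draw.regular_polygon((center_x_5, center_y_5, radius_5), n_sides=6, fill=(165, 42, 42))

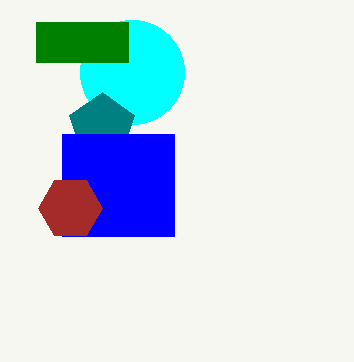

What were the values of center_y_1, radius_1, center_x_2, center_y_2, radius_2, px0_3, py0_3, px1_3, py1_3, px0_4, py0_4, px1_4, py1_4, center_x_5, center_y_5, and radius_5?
center_y_1 = 72
radius_1 = 52
center_x_2 = 102
center_y_2 = 126
radius_2 = 34
px0_3 = 62
py0_3 = 134
px1_3 = 174
py1_3 = 236
px0_4 = 36
py0_4 = 22
px1_4 = 128
py1_4 = 62
center_x_5 = 70
center_y_5 = 208
radius_5 = 32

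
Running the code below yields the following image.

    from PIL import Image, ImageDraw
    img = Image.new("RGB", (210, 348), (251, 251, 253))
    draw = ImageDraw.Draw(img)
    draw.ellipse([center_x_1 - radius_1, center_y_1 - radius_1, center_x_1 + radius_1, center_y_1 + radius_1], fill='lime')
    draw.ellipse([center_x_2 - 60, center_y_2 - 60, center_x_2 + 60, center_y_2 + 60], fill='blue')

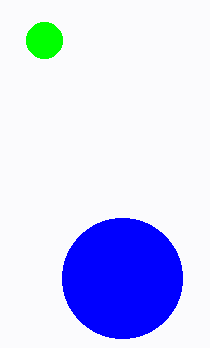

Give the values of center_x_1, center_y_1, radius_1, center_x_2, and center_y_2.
center_x_1 = 44; center_y_1 = 40; radius_1 = 18; center_x_2 = 122; center_y_2 = 278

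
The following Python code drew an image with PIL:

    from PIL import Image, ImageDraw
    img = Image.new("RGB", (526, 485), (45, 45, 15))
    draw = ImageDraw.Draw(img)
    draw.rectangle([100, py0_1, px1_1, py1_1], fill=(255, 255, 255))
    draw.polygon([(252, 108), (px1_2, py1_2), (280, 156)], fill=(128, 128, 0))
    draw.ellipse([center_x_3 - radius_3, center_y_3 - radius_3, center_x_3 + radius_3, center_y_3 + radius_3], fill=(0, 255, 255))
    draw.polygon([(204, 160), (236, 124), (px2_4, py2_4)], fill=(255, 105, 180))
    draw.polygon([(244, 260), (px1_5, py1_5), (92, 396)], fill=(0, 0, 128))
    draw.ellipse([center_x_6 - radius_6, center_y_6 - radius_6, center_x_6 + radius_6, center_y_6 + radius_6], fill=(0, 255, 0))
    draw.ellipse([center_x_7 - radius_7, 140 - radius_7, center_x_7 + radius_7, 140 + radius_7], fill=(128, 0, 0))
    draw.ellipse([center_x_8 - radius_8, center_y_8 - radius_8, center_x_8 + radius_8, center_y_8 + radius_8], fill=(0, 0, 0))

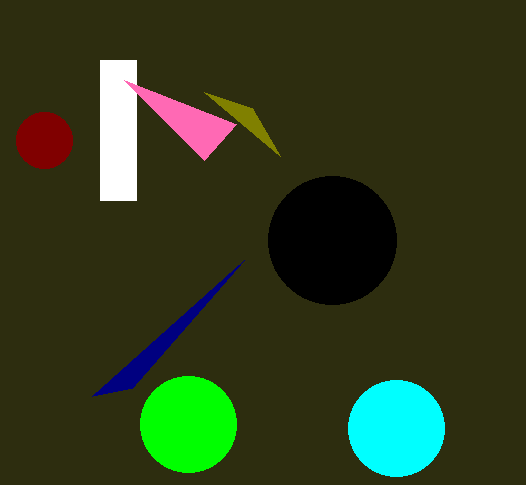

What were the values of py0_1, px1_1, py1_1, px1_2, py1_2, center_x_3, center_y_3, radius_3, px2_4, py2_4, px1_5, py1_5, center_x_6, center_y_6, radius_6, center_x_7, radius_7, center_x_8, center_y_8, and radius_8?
py0_1 = 60; px1_1 = 136; py1_1 = 200; px1_2 = 204; py1_2 = 92; center_x_3 = 396; center_y_3 = 428; radius_3 = 48; px2_4 = 124; py2_4 = 80; px1_5 = 132; py1_5 = 388; center_x_6 = 188; center_y_6 = 424; radius_6 = 48; center_x_7 = 44; radius_7 = 28; center_x_8 = 332; center_y_8 = 240; radius_8 = 64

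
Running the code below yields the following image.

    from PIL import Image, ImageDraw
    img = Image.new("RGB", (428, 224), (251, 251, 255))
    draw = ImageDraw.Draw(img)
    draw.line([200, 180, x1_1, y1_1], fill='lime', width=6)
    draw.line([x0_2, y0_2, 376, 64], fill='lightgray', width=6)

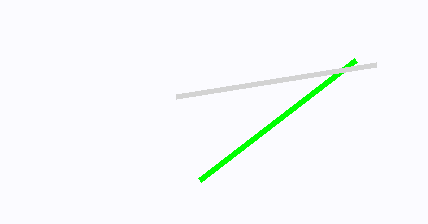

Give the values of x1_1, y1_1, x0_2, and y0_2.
x1_1 = 356
y1_1 = 60
x0_2 = 176
y0_2 = 96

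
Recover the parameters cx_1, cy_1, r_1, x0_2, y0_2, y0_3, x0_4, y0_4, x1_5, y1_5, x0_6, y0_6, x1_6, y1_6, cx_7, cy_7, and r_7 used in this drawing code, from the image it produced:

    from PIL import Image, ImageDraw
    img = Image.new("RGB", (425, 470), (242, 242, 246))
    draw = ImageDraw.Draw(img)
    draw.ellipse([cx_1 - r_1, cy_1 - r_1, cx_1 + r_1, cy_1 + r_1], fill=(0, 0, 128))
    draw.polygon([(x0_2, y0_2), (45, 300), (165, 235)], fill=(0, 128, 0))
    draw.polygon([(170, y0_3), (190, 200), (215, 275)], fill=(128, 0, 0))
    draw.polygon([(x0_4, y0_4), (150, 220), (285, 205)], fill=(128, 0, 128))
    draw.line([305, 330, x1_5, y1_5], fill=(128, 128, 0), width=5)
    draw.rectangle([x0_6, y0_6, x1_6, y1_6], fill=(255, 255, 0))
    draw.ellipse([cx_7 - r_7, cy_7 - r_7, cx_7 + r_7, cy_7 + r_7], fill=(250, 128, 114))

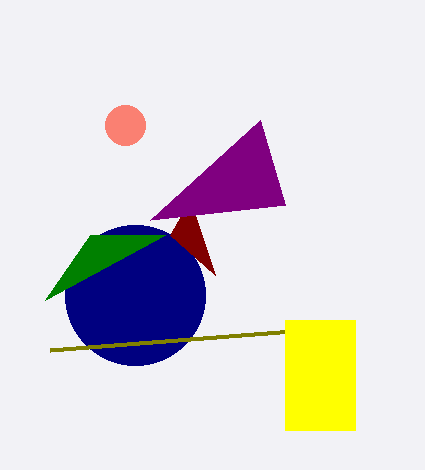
cx_1 = 135, cy_1 = 295, r_1 = 70, x0_2 = 90, y0_2 = 235, y0_3 = 235, x0_4 = 260, y0_4 = 120, x1_5 = 50, y1_5 = 350, x0_6 = 285, y0_6 = 320, x1_6 = 355, y1_6 = 430, cx_7 = 125, cy_7 = 125, r_7 = 20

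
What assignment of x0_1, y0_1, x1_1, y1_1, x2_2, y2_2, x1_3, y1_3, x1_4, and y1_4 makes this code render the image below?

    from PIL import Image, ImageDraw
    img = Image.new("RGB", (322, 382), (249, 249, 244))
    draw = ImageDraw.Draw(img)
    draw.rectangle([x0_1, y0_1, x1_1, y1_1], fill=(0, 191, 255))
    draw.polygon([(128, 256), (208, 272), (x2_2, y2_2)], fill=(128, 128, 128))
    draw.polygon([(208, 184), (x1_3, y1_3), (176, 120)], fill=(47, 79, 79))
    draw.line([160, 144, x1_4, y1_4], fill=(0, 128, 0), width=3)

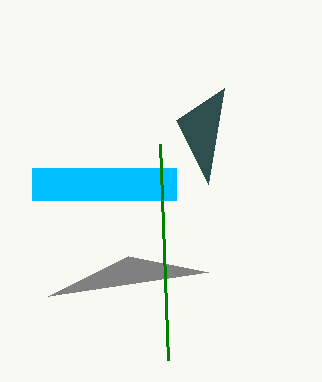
x0_1 = 32, y0_1 = 168, x1_1 = 176, y1_1 = 200, x2_2 = 48, y2_2 = 296, x1_3 = 224, y1_3 = 88, x1_4 = 168, y1_4 = 360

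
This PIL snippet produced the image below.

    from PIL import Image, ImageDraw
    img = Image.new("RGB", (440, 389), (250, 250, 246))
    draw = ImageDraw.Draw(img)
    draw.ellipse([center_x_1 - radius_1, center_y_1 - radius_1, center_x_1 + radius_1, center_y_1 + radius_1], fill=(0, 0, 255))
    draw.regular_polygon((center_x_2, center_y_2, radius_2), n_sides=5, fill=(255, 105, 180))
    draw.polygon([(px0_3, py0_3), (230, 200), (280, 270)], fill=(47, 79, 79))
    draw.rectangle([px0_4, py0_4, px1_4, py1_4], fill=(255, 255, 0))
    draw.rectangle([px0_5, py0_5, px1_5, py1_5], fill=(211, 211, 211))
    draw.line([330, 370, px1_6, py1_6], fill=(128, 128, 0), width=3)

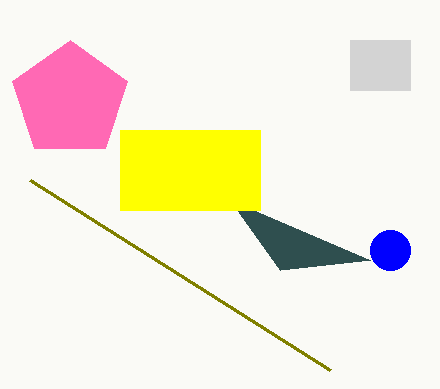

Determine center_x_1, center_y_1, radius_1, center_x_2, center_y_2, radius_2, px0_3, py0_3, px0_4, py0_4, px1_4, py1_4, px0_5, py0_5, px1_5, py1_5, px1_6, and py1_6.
center_x_1 = 390
center_y_1 = 250
radius_1 = 20
center_x_2 = 70
center_y_2 = 100
radius_2 = 60
px0_3 = 370
py0_3 = 260
px0_4 = 120
py0_4 = 130
px1_4 = 260
py1_4 = 210
px0_5 = 350
py0_5 = 40
px1_5 = 410
py1_5 = 90
px1_6 = 30
py1_6 = 180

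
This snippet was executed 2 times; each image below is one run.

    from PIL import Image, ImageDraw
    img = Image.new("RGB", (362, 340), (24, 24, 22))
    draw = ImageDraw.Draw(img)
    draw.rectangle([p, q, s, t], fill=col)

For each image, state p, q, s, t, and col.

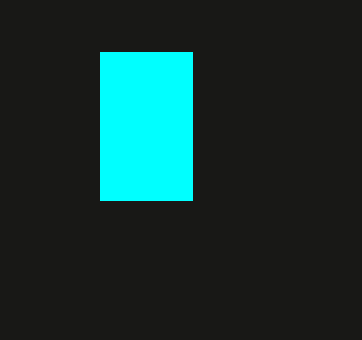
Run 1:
p = 100
q = 52
s = 192
t = 200
col = 'cyan'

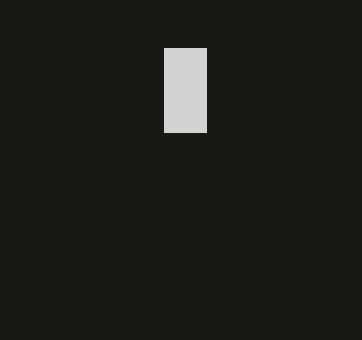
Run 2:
p = 164; q = 48; s = 206; t = 132; col = 'lightgray'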